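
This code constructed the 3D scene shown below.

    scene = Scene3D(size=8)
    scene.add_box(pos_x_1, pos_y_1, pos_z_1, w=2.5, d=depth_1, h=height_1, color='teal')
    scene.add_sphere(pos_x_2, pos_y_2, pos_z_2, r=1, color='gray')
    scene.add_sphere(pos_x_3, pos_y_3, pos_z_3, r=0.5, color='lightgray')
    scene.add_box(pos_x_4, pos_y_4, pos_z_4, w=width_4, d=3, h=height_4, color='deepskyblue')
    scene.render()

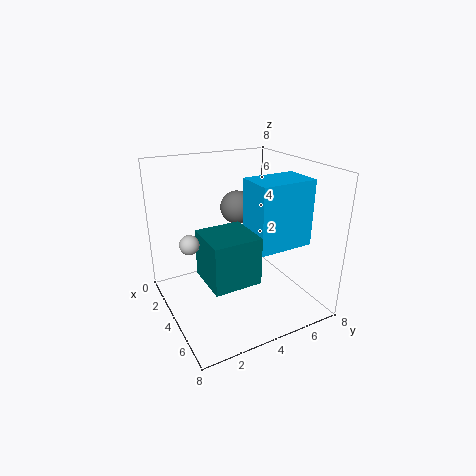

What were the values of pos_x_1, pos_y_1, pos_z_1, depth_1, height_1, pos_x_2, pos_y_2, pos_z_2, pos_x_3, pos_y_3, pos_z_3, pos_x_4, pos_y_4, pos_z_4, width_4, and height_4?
pos_x_1 = 4; pos_y_1 = 1.5; pos_z_1 = 2.5; depth_1 = 2.5; height_1 = 2.5; pos_x_2 = 2; pos_y_2 = 5; pos_z_2 = 5; pos_x_3 = 4.5; pos_y_3 = 1; pos_z_3 = 4.5; pos_x_4 = 4.5; pos_y_4 = 4; pos_z_4 = 4; width_4 = 2; height_4 = 3.5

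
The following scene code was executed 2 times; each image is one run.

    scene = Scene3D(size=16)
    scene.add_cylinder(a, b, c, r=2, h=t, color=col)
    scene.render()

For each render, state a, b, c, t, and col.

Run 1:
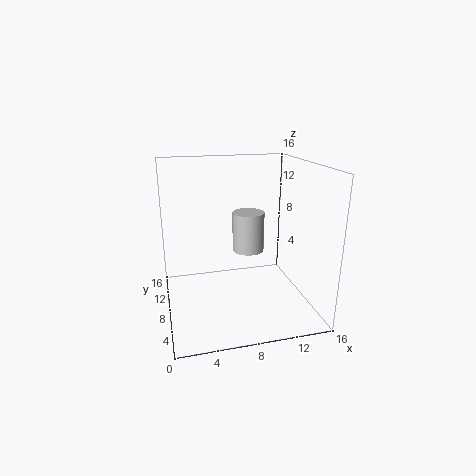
a = 10.5
b = 12.5
c = 4.5
t = 5
col = 'lightgray'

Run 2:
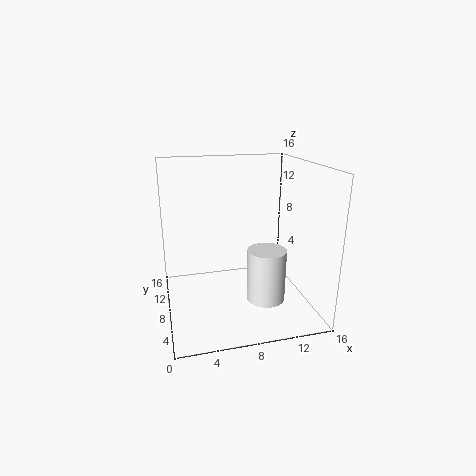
a = 10
b = 4
c = 2.5
t = 5.5
col = 'white'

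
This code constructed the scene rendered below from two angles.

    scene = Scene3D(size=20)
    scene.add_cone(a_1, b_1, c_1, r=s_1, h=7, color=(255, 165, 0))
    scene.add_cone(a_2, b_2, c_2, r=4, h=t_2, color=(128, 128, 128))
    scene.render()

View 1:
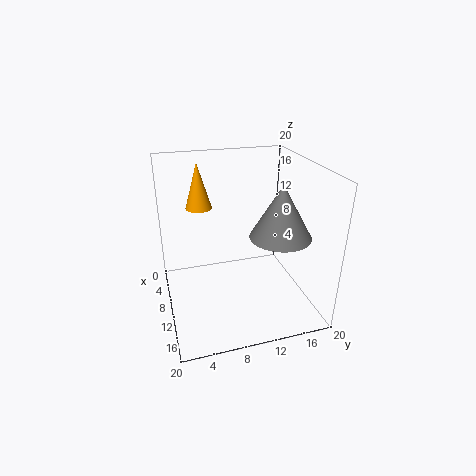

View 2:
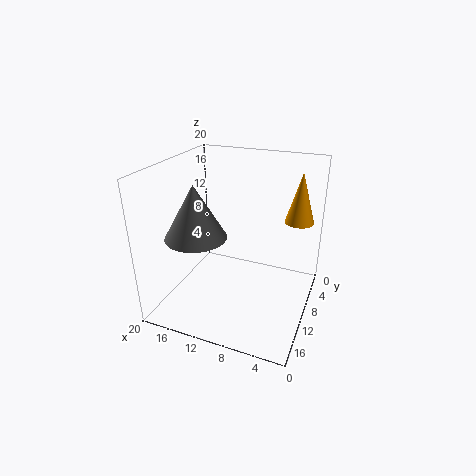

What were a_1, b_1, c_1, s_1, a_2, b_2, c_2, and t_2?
a_1 = 2.5, b_1 = 6, c_1 = 12, s_1 = 2, a_2 = 14, b_2 = 14.5, c_2 = 11.5, t_2 = 7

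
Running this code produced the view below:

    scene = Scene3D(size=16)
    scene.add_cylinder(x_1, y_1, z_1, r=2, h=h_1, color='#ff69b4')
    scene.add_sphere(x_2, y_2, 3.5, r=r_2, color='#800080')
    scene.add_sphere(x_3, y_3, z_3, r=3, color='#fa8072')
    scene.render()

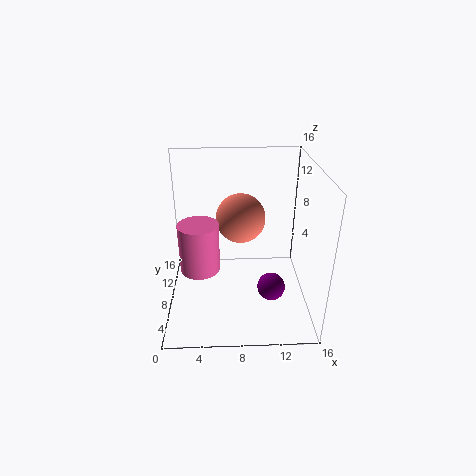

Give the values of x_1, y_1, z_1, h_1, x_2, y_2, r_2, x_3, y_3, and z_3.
x_1 = 4; y_1 = 4.5; z_1 = 6.5; h_1 = 5; x_2 = 11.5; y_2 = 5; r_2 = 1.5; x_3 = 8.5; y_3 = 12; z_3 = 8.5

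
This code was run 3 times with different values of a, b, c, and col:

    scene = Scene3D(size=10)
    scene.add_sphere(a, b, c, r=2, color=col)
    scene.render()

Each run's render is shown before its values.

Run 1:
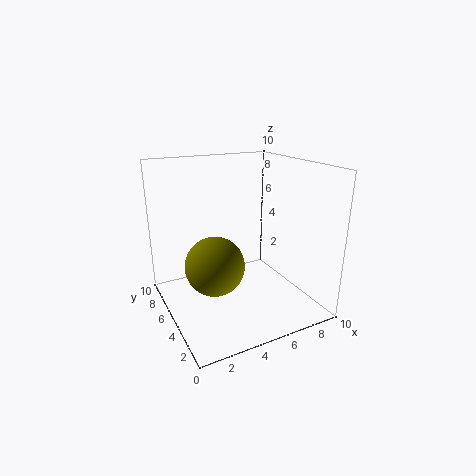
a = 3; b = 4.5; c = 3.5; col = 'olive'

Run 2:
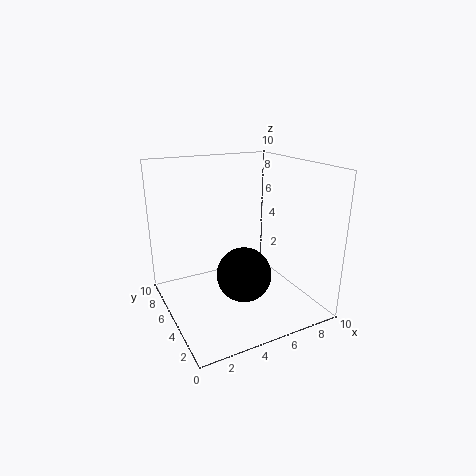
a = 5.5; b = 5; c = 2; col = 'black'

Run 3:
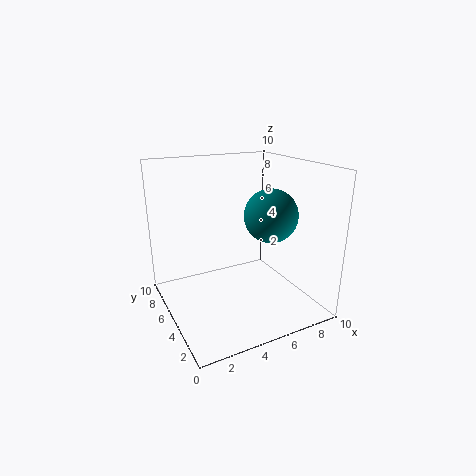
a = 8; b = 5.5; c = 6; col = 'teal'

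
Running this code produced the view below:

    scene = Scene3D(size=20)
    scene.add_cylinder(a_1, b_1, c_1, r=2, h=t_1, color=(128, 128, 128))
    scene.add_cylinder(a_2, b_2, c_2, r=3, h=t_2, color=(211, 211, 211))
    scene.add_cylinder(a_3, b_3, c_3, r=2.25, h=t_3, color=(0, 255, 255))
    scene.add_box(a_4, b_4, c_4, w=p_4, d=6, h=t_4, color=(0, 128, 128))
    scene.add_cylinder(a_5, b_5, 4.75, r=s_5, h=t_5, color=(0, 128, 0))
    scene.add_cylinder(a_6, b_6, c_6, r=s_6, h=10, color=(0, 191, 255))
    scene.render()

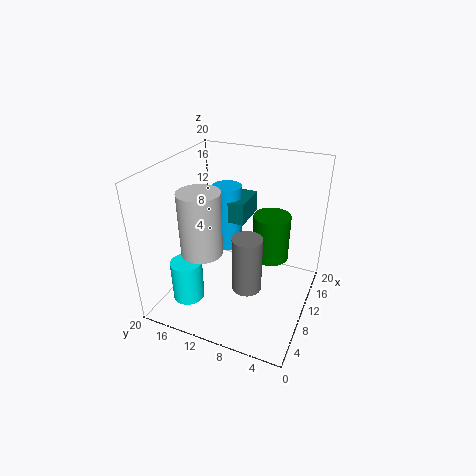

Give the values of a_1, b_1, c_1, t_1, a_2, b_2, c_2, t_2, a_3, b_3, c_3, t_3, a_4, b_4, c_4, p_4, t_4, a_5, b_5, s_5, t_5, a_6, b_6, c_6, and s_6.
a_1 = 7.25
b_1 = 7.5
c_1 = 4.25
t_1 = 7.75
a_2 = 8.5
b_2 = 15
c_2 = 7.25
t_2 = 9.25
a_3 = 6
b_3 = 16.25
c_3 = 0.75
t_3 = 6
a_4 = 13.5
b_4 = 10.75
c_4 = 10
p_4 = 5.75
t_4 = 3.25
a_5 = 15
b_5 = 6.75
s_5 = 2.75
t_5 = 7
a_6 = 15.5
b_6 = 14.25
c_6 = 5
s_6 = 2.25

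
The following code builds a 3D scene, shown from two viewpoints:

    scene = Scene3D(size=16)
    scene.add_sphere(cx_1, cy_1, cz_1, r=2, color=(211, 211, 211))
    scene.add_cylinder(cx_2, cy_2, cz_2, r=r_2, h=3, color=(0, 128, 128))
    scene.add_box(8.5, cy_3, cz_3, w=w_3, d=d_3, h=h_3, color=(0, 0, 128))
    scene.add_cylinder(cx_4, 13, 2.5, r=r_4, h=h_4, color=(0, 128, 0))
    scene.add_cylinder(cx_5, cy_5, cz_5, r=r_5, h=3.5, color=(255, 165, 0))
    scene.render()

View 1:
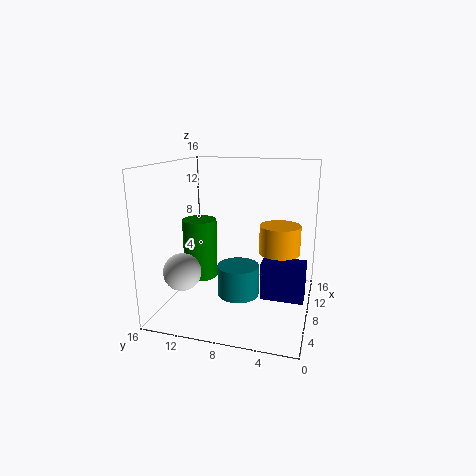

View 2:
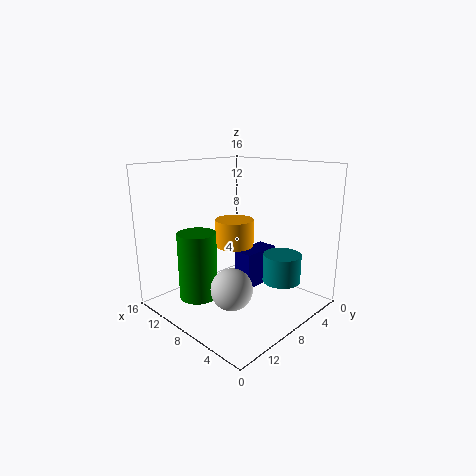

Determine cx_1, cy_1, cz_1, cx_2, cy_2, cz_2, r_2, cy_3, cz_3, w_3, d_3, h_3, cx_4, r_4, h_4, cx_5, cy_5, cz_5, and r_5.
cx_1 = 4
cy_1 = 13
cz_1 = 5
cx_2 = 3
cy_2 = 6.5
cz_2 = 4
r_2 = 2
cy_3 = 0.5
cz_3 = 0.5
w_3 = 2.5
d_3 = 5
h_3 = 4.5
cx_4 = 9
r_4 = 2
h_4 = 7
cx_5 = 12.5
cy_5 = 4
cz_5 = 5
r_5 = 2.5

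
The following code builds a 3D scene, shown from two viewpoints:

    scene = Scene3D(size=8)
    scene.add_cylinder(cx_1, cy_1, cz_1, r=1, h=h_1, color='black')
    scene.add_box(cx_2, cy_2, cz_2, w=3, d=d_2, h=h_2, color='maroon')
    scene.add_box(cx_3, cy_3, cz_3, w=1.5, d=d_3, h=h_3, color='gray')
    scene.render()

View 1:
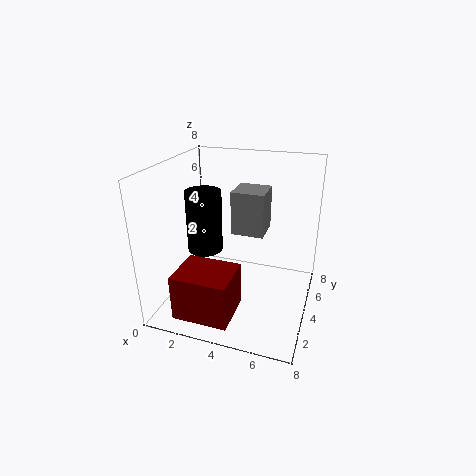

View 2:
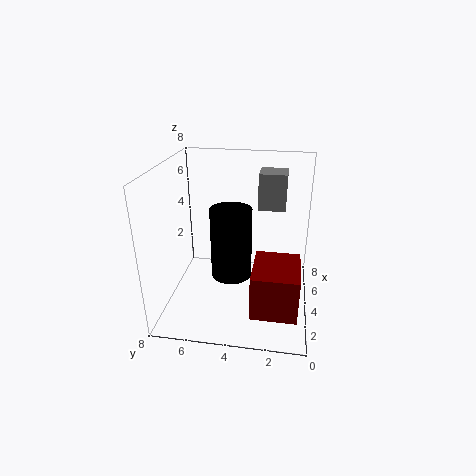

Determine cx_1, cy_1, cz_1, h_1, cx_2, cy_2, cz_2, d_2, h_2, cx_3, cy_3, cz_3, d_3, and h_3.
cx_1 = 2, cy_1 = 4, cz_1 = 3, h_1 = 3.5, cx_2 = 1.5, cy_2 = 0.5, cz_2 = 0.5, d_2 = 2.5, h_2 = 2.5, cx_3 = 4.5, cy_3 = 1.5, cz_3 = 5.5, d_3 = 1.5, h_3 = 2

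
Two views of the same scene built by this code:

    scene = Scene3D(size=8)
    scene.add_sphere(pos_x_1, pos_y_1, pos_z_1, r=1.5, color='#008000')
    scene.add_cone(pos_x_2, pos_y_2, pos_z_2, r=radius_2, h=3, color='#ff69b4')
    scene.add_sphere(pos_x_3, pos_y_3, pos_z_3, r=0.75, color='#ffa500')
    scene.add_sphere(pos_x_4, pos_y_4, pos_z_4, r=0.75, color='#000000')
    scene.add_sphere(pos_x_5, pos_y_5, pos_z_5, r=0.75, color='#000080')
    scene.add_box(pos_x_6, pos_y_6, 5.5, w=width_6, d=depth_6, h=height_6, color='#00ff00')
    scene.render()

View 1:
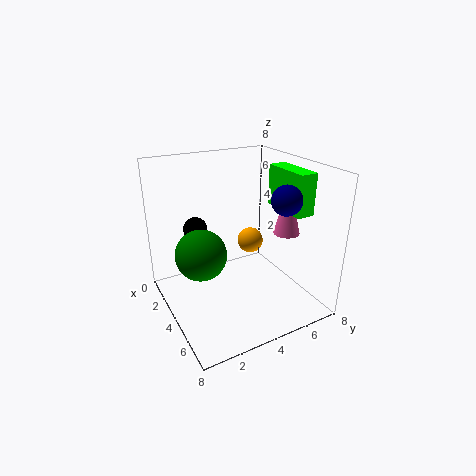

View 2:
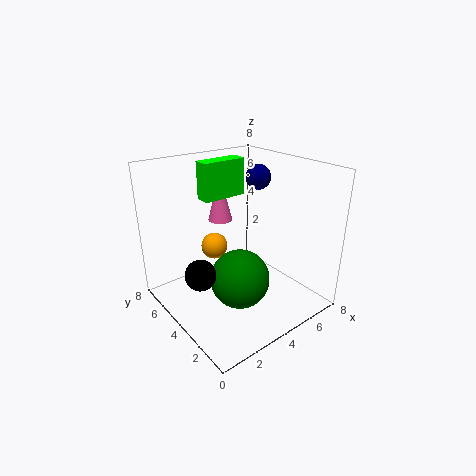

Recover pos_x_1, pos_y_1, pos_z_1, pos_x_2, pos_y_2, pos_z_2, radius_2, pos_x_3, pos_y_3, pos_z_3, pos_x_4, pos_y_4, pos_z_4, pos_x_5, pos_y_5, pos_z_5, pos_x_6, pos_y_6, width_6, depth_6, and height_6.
pos_x_1 = 2.75, pos_y_1 = 2.25, pos_z_1 = 2.75, pos_x_2 = 4.75, pos_y_2 = 6.75, pos_z_2 = 4, radius_2 = 0.75, pos_x_3 = 3.25, pos_y_3 = 5.25, pos_z_3 = 3.25, pos_x_4 = 0.75, pos_y_4 = 2.75, pos_z_4 = 3.5, pos_x_5 = 6.5, pos_y_5 = 5.25, pos_z_5 = 6.75, pos_x_6 = 3.5, pos_y_6 = 6.25, width_6 = 2.75, depth_6 = 1, height_6 = 2.25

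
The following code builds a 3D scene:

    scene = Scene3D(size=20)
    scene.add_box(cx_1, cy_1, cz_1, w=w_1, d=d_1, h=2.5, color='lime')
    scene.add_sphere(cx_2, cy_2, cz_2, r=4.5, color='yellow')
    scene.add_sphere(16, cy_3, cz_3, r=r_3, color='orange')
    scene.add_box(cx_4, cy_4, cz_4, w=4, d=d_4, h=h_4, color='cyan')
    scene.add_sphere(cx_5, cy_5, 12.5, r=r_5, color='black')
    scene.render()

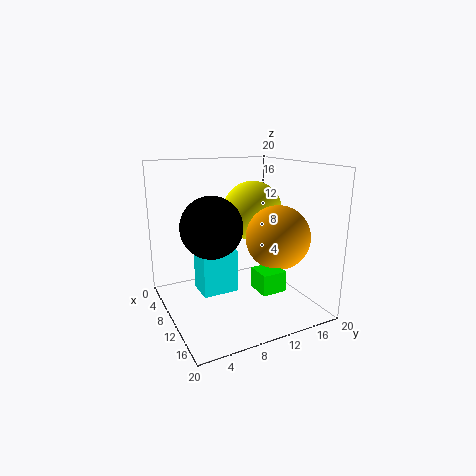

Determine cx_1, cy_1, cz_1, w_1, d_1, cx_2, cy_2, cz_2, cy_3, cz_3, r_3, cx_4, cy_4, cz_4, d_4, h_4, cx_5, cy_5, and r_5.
cx_1 = 16.5
cy_1 = 8.5
cz_1 = 6
w_1 = 3
d_1 = 3
cx_2 = 6
cy_2 = 14.5
cz_2 = 12.5
cy_3 = 12.5
cz_3 = 11.5
r_3 = 4
cx_4 = 7
cy_4 = 4.5
cz_4 = 2.5
d_4 = 5
h_4 = 6
cx_5 = 11.5
cy_5 = 5.5
r_5 = 4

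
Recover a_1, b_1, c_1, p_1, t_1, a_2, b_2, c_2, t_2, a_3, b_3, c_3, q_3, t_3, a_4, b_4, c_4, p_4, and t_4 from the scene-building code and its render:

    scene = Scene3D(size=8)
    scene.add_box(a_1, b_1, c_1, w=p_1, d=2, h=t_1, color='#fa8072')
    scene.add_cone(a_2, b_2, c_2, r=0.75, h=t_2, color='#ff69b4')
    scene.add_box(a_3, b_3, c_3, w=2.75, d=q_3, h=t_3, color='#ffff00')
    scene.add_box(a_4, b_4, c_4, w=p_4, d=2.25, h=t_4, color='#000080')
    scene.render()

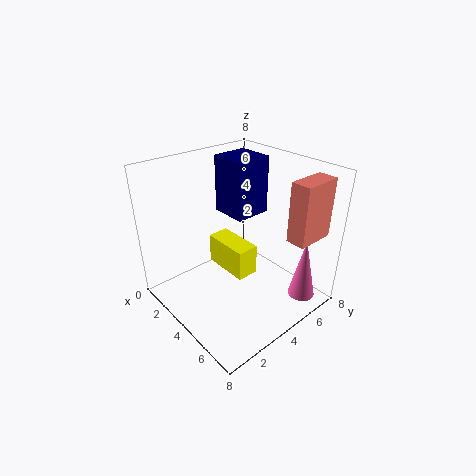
a_1 = 7; b_1 = 4.5; c_1 = 5; p_1 = 1; t_1 = 3; a_2 = 7; b_2 = 6.25; c_2 = 0.75; t_2 = 3.5; a_3 = 2; b_3 = 3.5; c_3 = 1.75; q_3 = 1.25; t_3 = 1.75; a_4 = 0.75; b_4 = 5; c_4 = 4.25; p_4 = 2.25; t_4 = 3.5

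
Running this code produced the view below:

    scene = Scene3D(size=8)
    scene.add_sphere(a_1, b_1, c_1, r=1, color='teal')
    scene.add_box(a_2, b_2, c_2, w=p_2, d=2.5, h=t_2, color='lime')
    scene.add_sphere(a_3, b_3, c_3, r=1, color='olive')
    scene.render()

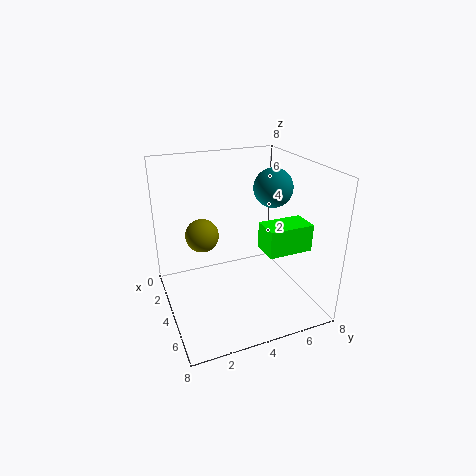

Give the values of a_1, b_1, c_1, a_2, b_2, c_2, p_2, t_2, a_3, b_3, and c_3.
a_1 = 5; b_1 = 5.5; c_1 = 7; a_2 = 4.5; b_2 = 5; c_2 = 3.5; p_2 = 1.5; t_2 = 1.5; a_3 = 2; b_3 = 2.5; c_3 = 3.5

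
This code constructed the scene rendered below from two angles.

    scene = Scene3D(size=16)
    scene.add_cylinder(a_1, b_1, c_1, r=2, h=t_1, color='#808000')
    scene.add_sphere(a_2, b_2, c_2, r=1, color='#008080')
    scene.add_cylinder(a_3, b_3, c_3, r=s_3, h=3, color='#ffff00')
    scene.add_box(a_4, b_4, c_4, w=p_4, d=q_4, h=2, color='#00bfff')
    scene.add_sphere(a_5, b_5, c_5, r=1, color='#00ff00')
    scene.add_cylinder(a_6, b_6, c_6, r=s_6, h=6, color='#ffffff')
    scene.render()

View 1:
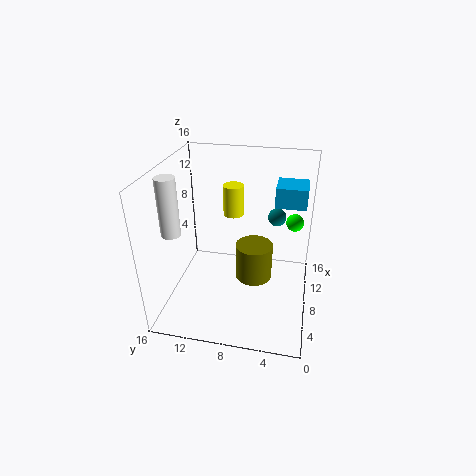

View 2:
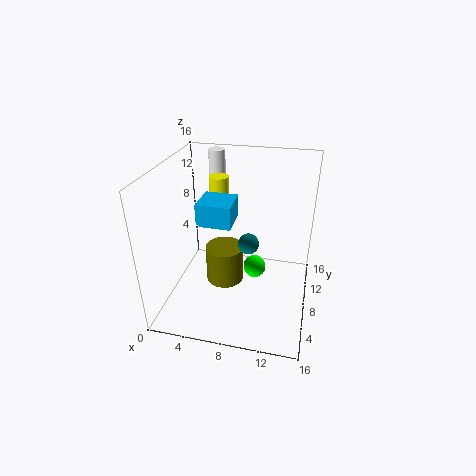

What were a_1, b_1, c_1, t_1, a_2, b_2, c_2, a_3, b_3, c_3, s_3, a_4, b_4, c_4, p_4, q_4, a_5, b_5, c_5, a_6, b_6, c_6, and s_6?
a_1 = 7, b_1 = 6, c_1 = 4, t_1 = 4, a_2 = 10, b_2 = 4, c_2 = 10, a_3 = 6, b_3 = 8, c_3 = 12, s_3 = 1, a_4 = 6, b_4 = 1, c_4 = 13, p_4 = 3, q_4 = 3, a_5 = 11, b_5 = 2, c_5 = 9, a_6 = 4, b_6 = 14, c_6 = 10, s_6 = 1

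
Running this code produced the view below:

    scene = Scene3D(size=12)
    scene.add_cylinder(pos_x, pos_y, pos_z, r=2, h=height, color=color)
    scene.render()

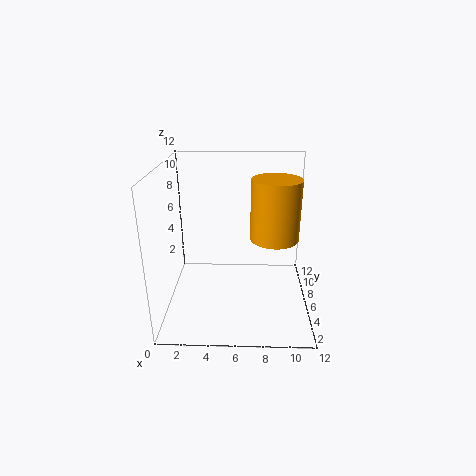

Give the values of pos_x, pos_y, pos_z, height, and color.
pos_x = 9
pos_y = 6
pos_z = 6
height = 5
color = 'orange'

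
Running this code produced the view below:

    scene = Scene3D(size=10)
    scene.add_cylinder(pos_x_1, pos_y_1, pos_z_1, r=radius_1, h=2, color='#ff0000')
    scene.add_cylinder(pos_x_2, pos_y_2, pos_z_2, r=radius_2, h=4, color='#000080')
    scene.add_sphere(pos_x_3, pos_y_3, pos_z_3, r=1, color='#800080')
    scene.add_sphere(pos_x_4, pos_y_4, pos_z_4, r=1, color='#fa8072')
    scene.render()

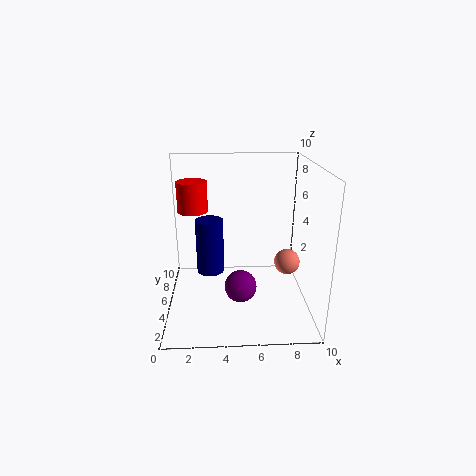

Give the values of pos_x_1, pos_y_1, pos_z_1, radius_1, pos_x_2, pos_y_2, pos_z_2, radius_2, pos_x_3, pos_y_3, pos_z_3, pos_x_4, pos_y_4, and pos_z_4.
pos_x_1 = 2, pos_y_1 = 5, pos_z_1 = 7, radius_1 = 1, pos_x_2 = 3, pos_y_2 = 6, pos_z_2 = 2, radius_2 = 1, pos_x_3 = 5, pos_y_3 = 2, pos_z_3 = 3, pos_x_4 = 9, pos_y_4 = 7, pos_z_4 = 2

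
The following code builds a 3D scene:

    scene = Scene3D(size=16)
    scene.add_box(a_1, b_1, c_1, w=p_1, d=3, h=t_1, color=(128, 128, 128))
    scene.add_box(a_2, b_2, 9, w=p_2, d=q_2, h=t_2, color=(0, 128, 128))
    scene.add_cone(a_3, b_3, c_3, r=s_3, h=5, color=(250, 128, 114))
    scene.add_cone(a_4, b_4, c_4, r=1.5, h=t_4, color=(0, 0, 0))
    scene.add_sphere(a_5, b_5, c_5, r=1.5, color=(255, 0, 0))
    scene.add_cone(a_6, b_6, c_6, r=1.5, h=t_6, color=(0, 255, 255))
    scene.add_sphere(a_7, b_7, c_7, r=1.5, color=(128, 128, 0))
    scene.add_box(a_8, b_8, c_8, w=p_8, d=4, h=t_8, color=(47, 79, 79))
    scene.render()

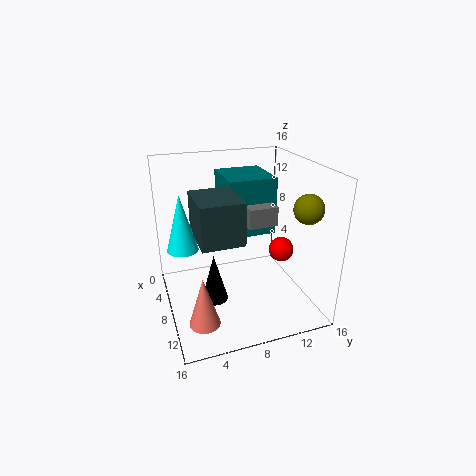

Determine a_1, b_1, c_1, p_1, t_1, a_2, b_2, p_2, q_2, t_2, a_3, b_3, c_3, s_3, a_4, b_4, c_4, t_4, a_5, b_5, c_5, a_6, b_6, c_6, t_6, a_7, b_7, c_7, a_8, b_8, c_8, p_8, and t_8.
a_1 = 7.5; b_1 = 8; c_1 = 10.5; p_1 = 4; t_1 = 2; a_2 = 4.5; b_2 = 6.5; p_2 = 5.5; q_2 = 5; t_2 = 6; a_3 = 14; b_3 = 2.5; c_3 = 2.5; s_3 = 1.5; a_4 = 8.5; b_4 = 5; c_4 = 1; t_4 = 5.5; a_5 = 7; b_5 = 14; c_5 = 5; a_6 = 10.5; b_6 = 1.5; c_6 = 9; t_6 = 5.5; a_7 = 13; b_7 = 13.5; c_7 = 12.5; a_8 = 9.5; b_8 = 2.5; c_8 = 10.5; p_8 = 5; t_8 = 4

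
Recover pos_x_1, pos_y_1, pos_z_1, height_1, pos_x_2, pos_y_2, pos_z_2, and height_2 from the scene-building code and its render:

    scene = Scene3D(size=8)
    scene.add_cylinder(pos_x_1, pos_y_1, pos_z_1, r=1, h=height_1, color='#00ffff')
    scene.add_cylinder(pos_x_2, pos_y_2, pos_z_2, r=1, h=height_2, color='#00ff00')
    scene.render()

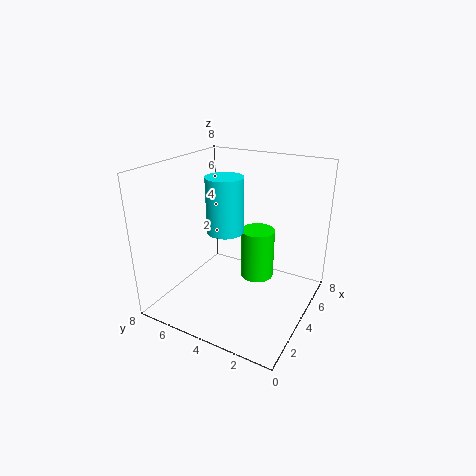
pos_x_1 = 3.5, pos_y_1 = 4.5, pos_z_1 = 4.5, height_1 = 3, pos_x_2 = 5.5, pos_y_2 = 3.5, pos_z_2 = 1, height_2 = 3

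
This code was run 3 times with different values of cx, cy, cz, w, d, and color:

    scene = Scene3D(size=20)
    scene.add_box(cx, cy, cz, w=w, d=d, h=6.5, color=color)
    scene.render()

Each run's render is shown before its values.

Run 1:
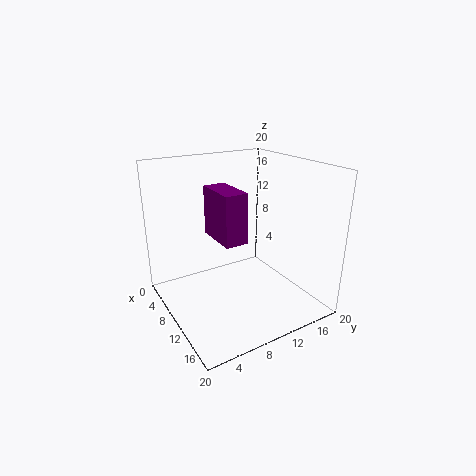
cx = 8; cy = 6; cz = 11; w = 6; d = 3; color = 'purple'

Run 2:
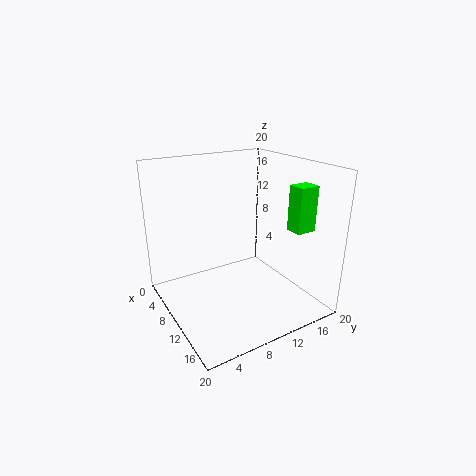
cx = 12; cy = 17; cz = 10.5; w = 2.5; d = 3; color = 'lime'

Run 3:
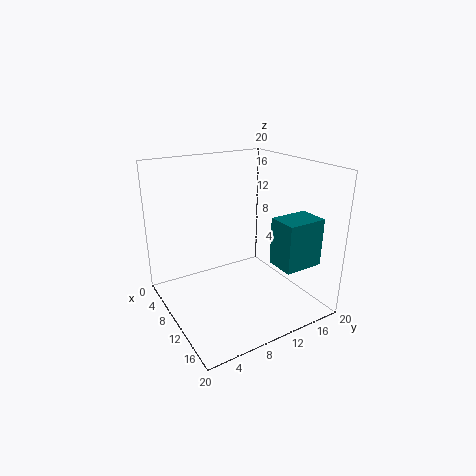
cx = 13.5; cy = 13; cz = 7; w = 4; d = 5.5; color = 'teal'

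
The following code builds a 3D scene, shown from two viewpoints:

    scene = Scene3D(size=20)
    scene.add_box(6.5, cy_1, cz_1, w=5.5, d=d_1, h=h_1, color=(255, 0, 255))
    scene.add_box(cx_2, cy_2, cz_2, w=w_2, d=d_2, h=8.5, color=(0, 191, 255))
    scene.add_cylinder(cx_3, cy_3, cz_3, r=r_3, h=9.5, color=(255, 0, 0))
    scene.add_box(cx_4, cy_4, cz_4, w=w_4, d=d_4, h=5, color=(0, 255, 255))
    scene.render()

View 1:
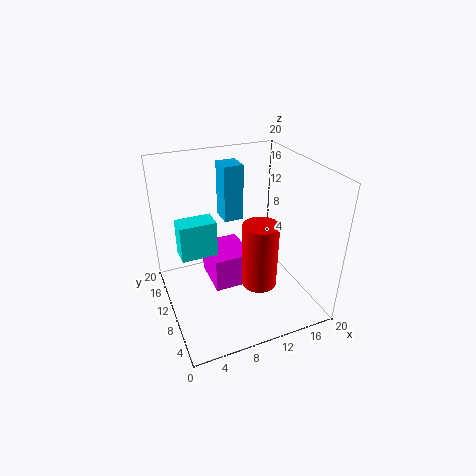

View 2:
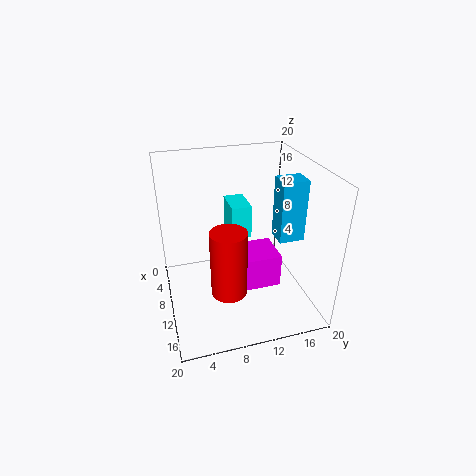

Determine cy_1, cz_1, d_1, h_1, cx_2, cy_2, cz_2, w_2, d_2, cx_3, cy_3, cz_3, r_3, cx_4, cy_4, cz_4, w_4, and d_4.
cy_1 = 9.5
cz_1 = 2
d_1 = 6.5
h_1 = 5
cx_2 = 10
cy_2 = 15
cz_2 = 10
w_2 = 3
d_2 = 3.5
cx_3 = 12.5
cy_3 = 8
cz_3 = 3
r_3 = 2.5
cx_4 = 2
cy_4 = 10
cz_4 = 8
w_4 = 5
d_4 = 3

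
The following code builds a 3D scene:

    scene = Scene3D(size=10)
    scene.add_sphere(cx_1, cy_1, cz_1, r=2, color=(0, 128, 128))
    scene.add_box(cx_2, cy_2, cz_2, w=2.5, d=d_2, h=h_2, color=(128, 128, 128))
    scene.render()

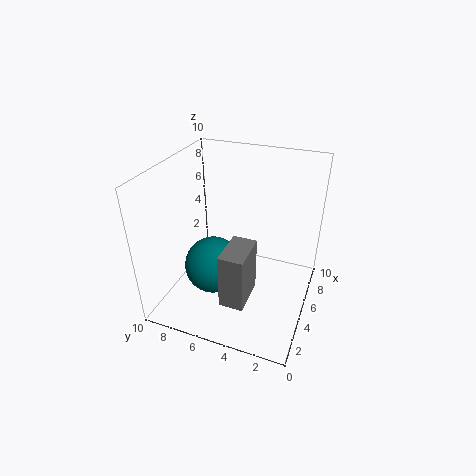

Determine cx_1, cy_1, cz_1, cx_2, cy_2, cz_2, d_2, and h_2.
cx_1 = 4
cy_1 = 6.5
cz_1 = 3
cx_2 = 0.5
cy_2 = 3
cz_2 = 3
d_2 = 1.5
h_2 = 3.5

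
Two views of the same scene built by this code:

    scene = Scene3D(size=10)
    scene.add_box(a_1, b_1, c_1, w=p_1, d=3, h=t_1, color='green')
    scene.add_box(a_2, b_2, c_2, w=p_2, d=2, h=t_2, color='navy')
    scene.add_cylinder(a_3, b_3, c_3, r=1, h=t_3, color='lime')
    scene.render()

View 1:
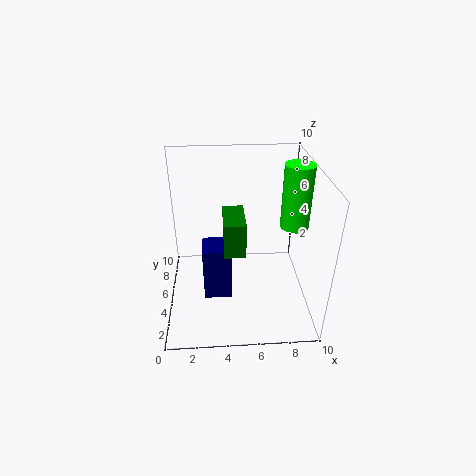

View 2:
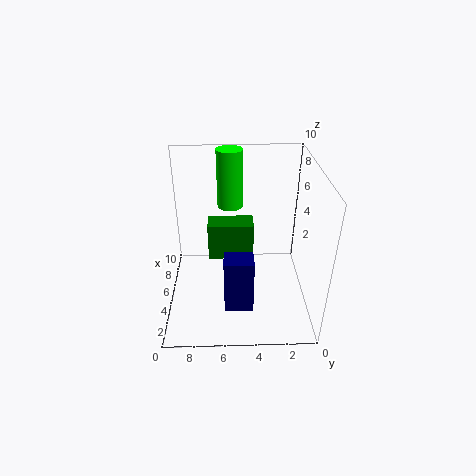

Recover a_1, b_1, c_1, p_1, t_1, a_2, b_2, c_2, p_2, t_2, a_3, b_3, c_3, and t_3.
a_1 = 4, b_1 = 4, c_1 = 4, p_1 = 1.5, t_1 = 2.5, a_2 = 2.5, b_2 = 4, c_2 = 0.5, p_2 = 2, t_2 = 4, a_3 = 9, b_3 = 5.5, c_3 = 5.5, t_3 = 4.5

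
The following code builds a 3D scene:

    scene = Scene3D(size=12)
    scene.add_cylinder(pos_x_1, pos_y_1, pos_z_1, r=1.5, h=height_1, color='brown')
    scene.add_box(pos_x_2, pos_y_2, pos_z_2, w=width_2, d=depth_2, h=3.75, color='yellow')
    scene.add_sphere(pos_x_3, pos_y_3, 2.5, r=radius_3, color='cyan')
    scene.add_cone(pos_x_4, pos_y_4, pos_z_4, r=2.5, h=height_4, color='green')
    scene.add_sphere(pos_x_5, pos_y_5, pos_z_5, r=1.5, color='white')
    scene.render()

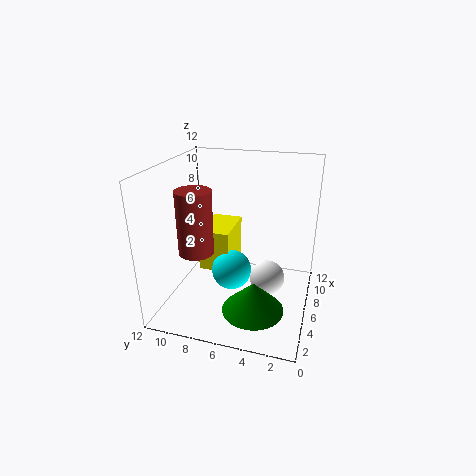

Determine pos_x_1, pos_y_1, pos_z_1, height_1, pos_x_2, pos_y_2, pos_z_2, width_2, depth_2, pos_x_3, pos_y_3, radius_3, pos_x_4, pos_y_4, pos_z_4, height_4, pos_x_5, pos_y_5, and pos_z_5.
pos_x_1 = 5.25
pos_y_1 = 9.5
pos_z_1 = 4.5
height_1 = 5.5
pos_x_2 = 6.25
pos_y_2 = 7
pos_z_2 = 2.25
width_2 = 4.25
depth_2 = 2.75
pos_x_3 = 6.5
pos_y_3 = 6.75
radius_3 = 1.75
pos_x_4 = 3.5
pos_y_4 = 4
pos_z_4 = 1
height_4 = 2.5
pos_x_5 = 6.5
pos_y_5 = 3.5
pos_z_5 = 2.25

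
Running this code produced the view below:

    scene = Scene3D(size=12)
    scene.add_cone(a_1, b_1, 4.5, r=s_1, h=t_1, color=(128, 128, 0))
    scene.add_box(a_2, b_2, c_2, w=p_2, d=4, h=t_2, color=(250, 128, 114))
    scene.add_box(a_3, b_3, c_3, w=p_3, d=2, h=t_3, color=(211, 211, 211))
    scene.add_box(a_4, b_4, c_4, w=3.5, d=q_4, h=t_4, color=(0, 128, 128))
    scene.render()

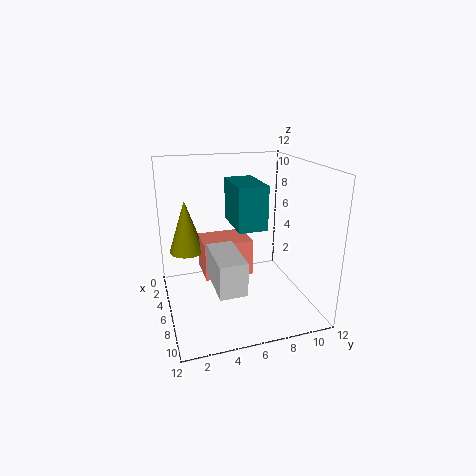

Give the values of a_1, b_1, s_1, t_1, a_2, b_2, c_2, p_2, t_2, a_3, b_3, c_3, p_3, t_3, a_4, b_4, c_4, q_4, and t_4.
a_1 = 4; b_1 = 2; s_1 = 1.5; t_1 = 4.5; a_2 = 4; b_2 = 3; c_2 = 3; p_2 = 3; t_2 = 3; a_3 = 7.5; b_3 = 3; c_3 = 4; p_3 = 4; t_3 = 2.5; a_4 = 7.5; b_4 = 4.5; c_4 = 8.5; q_4 = 2; t_4 = 3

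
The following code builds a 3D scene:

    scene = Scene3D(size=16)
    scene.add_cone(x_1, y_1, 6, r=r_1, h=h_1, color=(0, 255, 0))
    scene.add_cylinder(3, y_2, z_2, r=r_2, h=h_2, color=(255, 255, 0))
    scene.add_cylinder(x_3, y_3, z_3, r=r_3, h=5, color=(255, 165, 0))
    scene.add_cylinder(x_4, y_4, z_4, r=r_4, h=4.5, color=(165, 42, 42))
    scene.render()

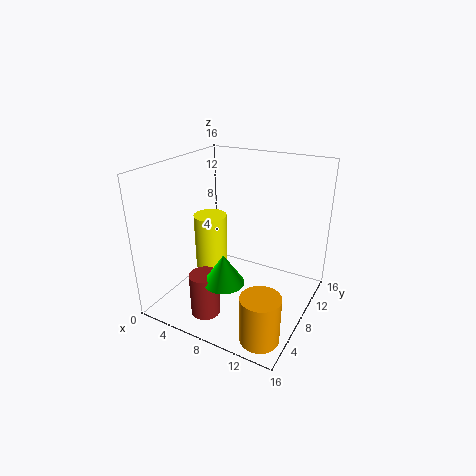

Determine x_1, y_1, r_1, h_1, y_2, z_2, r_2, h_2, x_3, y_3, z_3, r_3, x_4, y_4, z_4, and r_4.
x_1 = 9.5, y_1 = 2.5, r_1 = 2, h_1 = 3, y_2 = 10, z_2 = 2, r_2 = 2, h_2 = 7, x_3 = 13.5, y_3 = 2.5, z_3 = 0.5, r_3 = 2, x_4 = 7.5, y_4 = 2, z_4 = 2, r_4 = 1.5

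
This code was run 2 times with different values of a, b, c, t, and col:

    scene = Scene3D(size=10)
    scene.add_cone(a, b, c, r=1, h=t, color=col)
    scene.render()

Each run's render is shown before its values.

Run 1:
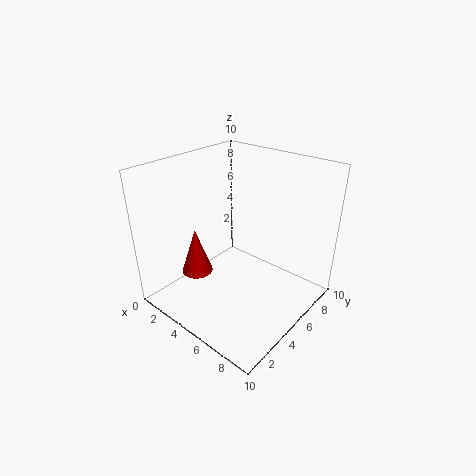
a = 4; b = 2; c = 3.5; t = 3; col = 'red'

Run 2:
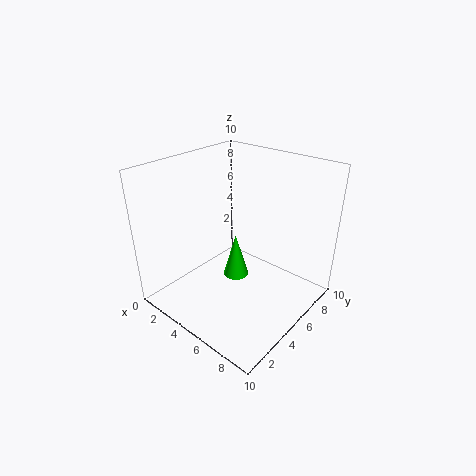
a = 3.5; b = 6.5; c = 0.5; t = 3.5; col = 'lime'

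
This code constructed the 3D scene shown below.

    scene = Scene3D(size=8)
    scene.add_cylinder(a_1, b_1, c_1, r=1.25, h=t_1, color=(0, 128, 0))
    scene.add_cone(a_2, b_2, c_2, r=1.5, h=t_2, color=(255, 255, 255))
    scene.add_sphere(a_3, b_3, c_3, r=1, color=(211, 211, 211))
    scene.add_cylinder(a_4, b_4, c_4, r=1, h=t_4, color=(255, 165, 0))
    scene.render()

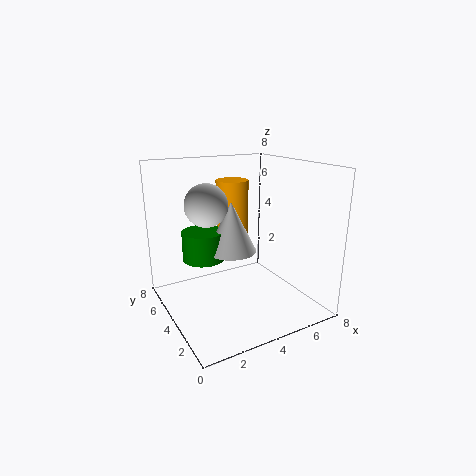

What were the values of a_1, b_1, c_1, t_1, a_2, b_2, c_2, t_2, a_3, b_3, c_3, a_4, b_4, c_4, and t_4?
a_1 = 2.75
b_1 = 6
c_1 = 2.25
t_1 = 1.75
a_2 = 4.25
b_2 = 5.25
c_2 = 2.75
t_2 = 3
a_3 = 1.5
b_3 = 2.5
c_3 = 6.5
a_4 = 5
b_4 = 6.5
c_4 = 3
t_4 = 3.75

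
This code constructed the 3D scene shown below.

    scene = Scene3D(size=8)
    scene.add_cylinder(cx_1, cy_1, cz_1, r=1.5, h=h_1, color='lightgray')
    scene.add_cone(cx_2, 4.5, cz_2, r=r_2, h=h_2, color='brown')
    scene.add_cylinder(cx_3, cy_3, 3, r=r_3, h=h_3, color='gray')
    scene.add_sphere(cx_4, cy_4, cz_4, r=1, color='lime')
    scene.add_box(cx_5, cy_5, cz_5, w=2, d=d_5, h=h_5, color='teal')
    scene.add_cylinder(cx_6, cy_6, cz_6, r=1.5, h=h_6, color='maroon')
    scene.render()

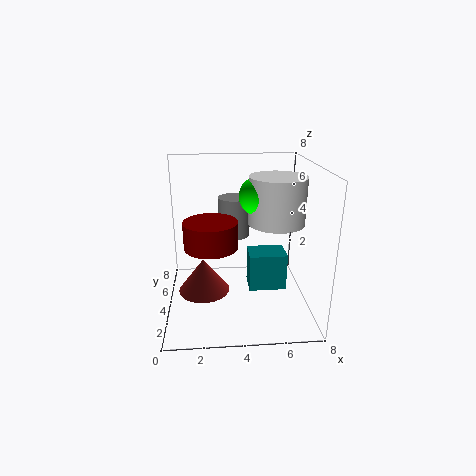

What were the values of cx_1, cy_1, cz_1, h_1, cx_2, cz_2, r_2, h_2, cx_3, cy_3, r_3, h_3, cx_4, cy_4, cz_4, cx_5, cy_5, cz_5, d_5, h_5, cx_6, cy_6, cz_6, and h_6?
cx_1 = 6
cy_1 = 3.5
cz_1 = 5
h_1 = 2.5
cx_2 = 2
cz_2 = 0.5
r_2 = 1.5
h_2 = 2
cx_3 = 4
cy_3 = 7
r_3 = 1
h_3 = 2.5
cx_4 = 5
cy_4 = 3.5
cz_4 = 6.5
cx_5 = 4.5
cy_5 = 2.5
cz_5 = 1.5
d_5 = 1.5
h_5 = 2
cx_6 = 2.5
cy_6 = 4
cz_6 = 3.5
h_6 = 1.5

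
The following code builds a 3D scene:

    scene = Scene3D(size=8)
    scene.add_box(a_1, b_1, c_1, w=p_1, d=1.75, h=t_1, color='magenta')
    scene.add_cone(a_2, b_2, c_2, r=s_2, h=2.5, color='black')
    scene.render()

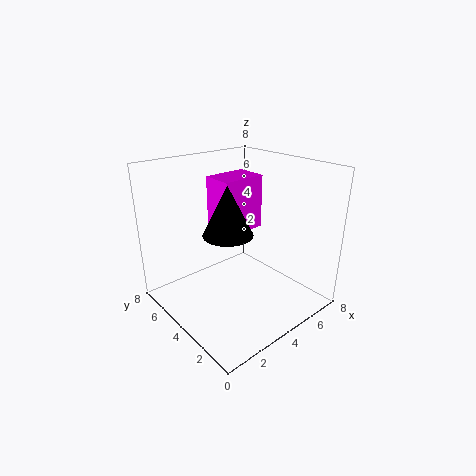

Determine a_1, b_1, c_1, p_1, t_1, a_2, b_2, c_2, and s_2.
a_1 = 3.25
b_1 = 4
c_1 = 4.25
p_1 = 2.5
t_1 = 3
a_2 = 2.5
b_2 = 3
c_2 = 5
s_2 = 1.25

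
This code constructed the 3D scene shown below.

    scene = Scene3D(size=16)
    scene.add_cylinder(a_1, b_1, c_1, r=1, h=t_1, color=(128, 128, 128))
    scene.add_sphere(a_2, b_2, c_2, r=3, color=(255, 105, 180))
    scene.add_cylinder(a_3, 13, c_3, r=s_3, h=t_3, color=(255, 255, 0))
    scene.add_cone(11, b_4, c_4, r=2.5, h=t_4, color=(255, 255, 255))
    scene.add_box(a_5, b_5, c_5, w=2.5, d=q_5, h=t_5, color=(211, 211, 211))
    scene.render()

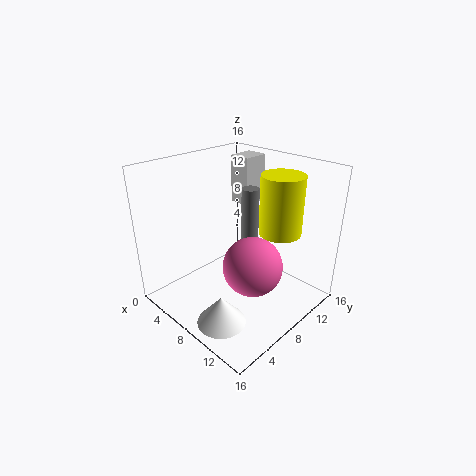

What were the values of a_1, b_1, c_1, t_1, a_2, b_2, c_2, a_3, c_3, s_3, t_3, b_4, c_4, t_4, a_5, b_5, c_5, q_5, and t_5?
a_1 = 7.5
b_1 = 10.5
c_1 = 5.5
t_1 = 7.5
a_2 = 12
b_2 = 6
c_2 = 7
a_3 = 10
c_3 = 7.5
s_3 = 2.5
t_3 = 7
b_4 = 2.5
c_4 = 1.5
t_4 = 3
a_5 = 4
b_5 = 11
c_5 = 10.5
q_5 = 3
t_5 = 5.5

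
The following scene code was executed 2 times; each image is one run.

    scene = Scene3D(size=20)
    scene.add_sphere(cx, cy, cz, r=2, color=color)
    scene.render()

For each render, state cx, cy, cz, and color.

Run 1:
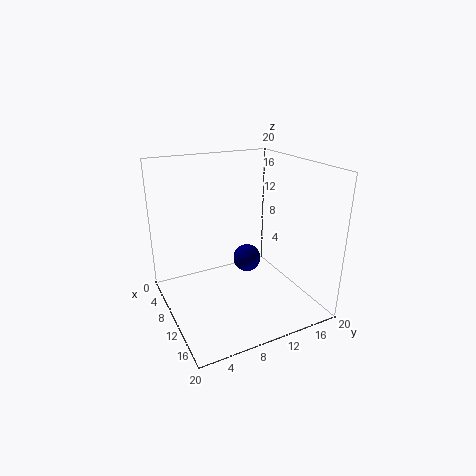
cx = 9, cy = 12, cz = 6, color = 'navy'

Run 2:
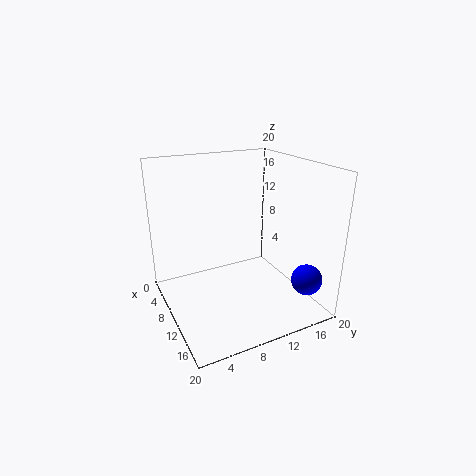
cx = 18, cy = 16, cz = 6, color = 'blue'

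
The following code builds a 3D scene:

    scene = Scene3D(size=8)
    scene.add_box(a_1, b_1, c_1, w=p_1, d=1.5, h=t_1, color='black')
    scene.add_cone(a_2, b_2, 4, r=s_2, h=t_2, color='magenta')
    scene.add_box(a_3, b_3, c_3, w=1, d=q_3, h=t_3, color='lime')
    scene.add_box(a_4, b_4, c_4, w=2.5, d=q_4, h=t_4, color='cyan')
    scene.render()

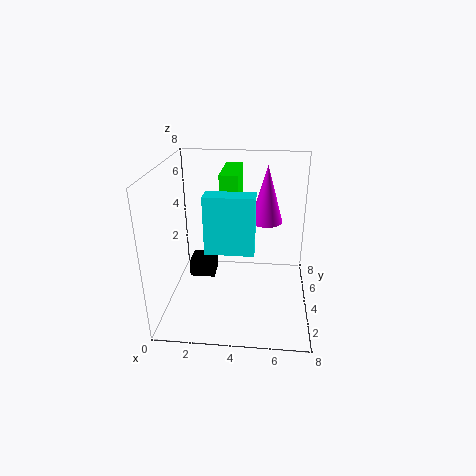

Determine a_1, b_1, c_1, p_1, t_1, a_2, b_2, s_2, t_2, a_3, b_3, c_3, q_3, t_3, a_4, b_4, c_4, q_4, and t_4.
a_1 = 1
b_1 = 4.5
c_1 = 1
p_1 = 1.5
t_1 = 1
a_2 = 5.5
b_2 = 6.5
s_2 = 1
t_2 = 3.5
a_3 = 3
b_3 = 4
c_3 = 5.5
q_3 = 3
t_3 = 2
a_4 = 2.5
b_4 = 2
c_4 = 4
q_4 = 1
t_4 = 3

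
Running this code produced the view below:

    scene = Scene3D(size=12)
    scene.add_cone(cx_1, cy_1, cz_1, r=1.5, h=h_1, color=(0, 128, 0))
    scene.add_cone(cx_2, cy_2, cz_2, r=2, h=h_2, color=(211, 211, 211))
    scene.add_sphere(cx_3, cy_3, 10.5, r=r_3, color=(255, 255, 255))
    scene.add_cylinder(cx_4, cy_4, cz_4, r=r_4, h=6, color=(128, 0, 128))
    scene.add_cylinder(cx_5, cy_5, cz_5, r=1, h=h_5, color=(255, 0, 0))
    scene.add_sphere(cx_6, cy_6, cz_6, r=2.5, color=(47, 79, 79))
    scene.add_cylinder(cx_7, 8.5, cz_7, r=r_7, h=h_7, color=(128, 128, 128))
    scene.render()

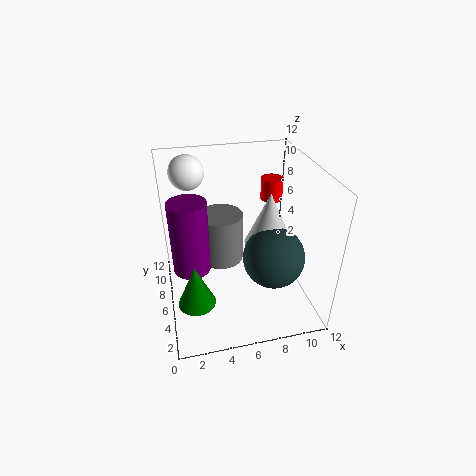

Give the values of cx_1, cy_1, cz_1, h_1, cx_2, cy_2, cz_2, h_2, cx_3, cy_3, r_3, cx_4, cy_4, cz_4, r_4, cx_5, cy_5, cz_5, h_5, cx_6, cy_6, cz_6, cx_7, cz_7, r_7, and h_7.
cx_1 = 2; cy_1 = 3.5; cz_1 = 2; h_1 = 3.5; cx_2 = 8.5; cy_2 = 5.5; cz_2 = 5.5; h_2 = 4.5; cx_3 = 2.5; cy_3 = 10; r_3 = 1.5; cx_4 = 2; cy_4 = 5.5; cz_4 = 4; r_4 = 1.5; cx_5 = 10; cy_5 = 9.5; cz_5 = 7.5; h_5 = 2; cx_6 = 8.5; cy_6 = 4; cz_6 = 5; cx_7 = 5; cz_7 = 2.5; r_7 = 2; h_7 = 4.5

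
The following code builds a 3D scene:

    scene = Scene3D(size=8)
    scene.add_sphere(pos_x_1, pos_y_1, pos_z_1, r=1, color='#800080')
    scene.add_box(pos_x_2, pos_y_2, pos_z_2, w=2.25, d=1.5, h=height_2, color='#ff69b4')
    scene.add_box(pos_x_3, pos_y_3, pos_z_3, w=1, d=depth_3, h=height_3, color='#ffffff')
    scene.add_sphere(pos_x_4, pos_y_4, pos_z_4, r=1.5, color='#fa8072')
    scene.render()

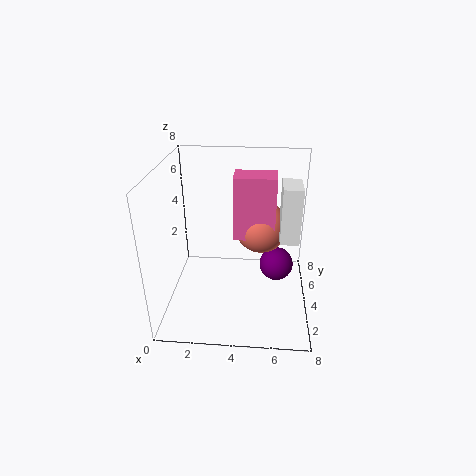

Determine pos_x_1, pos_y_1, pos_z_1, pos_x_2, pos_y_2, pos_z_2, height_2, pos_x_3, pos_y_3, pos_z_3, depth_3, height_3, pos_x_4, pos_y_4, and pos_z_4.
pos_x_1 = 6.25; pos_y_1 = 5; pos_z_1 = 1.75; pos_x_2 = 3.75; pos_y_2 = 3.75; pos_z_2 = 4; height_2 = 3.5; pos_x_3 = 6.25; pos_y_3 = 3; pos_z_3 = 4.25; depth_3 = 1.75; height_3 = 3; pos_x_4 = 5.25; pos_y_4 = 5; pos_z_4 = 4.25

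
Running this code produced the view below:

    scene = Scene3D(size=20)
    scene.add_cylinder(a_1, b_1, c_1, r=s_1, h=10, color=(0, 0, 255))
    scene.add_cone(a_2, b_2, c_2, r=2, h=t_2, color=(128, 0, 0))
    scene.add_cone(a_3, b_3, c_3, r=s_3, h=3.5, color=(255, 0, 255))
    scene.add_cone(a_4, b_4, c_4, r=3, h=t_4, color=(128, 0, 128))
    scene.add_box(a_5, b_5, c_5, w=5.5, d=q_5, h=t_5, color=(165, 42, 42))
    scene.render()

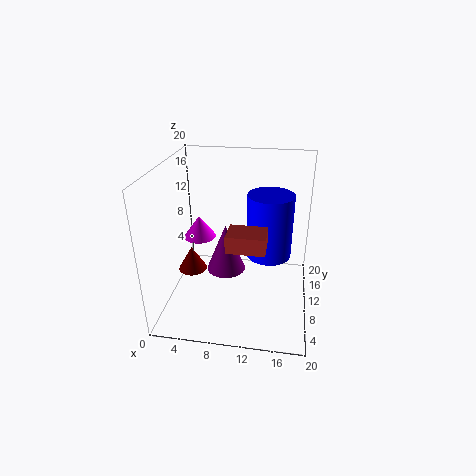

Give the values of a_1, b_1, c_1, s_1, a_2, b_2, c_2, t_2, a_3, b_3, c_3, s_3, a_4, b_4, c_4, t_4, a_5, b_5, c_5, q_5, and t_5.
a_1 = 14, b_1 = 15.5, c_1 = 4.5, s_1 = 3.5, a_2 = 3.5, b_2 = 9, c_2 = 5, t_2 = 3.5, a_3 = 3, b_3 = 15, c_3 = 7, s_3 = 2.5, a_4 = 7.5, b_4 = 13.5, c_4 = 2.5, t_4 = 7.5, a_5 = 8.5, b_5 = 8, c_5 = 8.5, q_5 = 4, t_5 = 2.5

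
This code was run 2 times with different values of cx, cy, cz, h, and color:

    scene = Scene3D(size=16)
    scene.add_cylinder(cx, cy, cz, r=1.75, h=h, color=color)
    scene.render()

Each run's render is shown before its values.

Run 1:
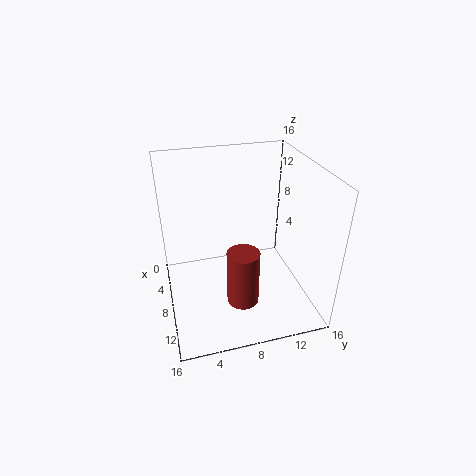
cx = 11
cy = 7.75
cz = 1.75
h = 6.25
color = 'brown'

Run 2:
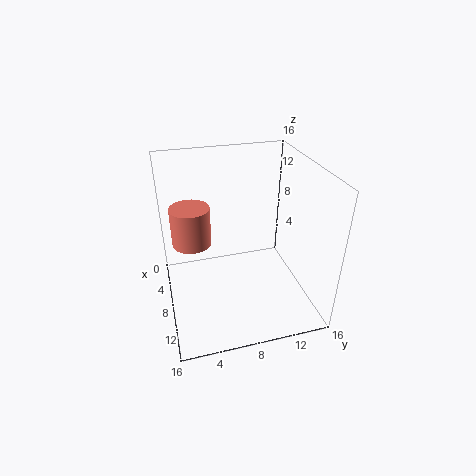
cx = 12.25
cy = 2.5
cz = 11
h = 3.5
color = 'salmon'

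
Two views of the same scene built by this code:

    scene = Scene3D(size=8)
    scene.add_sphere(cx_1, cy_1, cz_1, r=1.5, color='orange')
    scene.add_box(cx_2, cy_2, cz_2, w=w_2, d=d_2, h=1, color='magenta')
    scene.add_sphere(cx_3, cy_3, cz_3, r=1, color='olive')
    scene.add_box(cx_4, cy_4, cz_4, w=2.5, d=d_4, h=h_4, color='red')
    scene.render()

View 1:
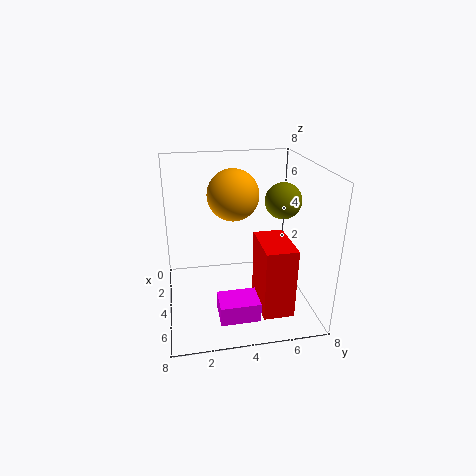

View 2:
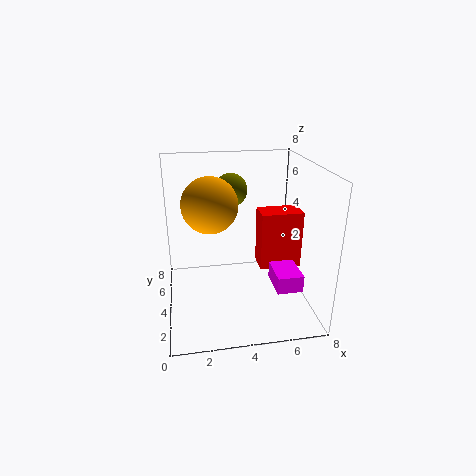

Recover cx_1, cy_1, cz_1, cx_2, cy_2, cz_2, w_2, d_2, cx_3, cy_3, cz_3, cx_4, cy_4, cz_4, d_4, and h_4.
cx_1 = 2.5
cy_1 = 4
cz_1 = 6
cx_2 = 6
cy_2 = 2.5
cz_2 = 1
w_2 = 1.5
d_2 = 2
cx_3 = 4
cy_3 = 6.5
cz_3 = 6
cx_4 = 5.5
cy_4 = 4.5
cz_4 = 1.5
d_4 = 1.5
h_4 = 3.5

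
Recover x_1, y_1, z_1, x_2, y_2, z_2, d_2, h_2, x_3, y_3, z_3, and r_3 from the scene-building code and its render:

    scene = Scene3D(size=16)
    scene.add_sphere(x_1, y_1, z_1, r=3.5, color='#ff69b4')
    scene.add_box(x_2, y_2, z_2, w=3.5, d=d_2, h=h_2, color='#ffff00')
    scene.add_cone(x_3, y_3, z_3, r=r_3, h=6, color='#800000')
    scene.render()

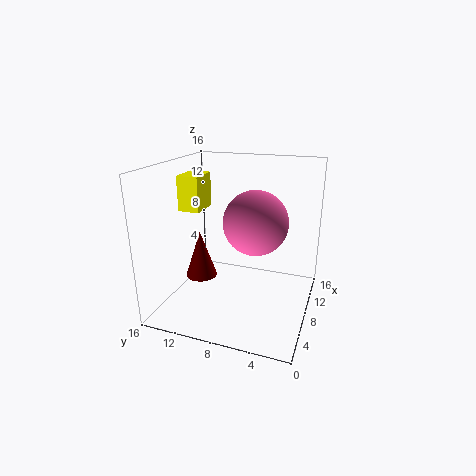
x_1 = 8; y_1 = 6; z_1 = 10; x_2 = 7.5; y_2 = 12.5; z_2 = 10.5; d_2 = 2.5; h_2 = 4; x_3 = 10.5; y_3 = 14; z_3 = 1; r_3 = 2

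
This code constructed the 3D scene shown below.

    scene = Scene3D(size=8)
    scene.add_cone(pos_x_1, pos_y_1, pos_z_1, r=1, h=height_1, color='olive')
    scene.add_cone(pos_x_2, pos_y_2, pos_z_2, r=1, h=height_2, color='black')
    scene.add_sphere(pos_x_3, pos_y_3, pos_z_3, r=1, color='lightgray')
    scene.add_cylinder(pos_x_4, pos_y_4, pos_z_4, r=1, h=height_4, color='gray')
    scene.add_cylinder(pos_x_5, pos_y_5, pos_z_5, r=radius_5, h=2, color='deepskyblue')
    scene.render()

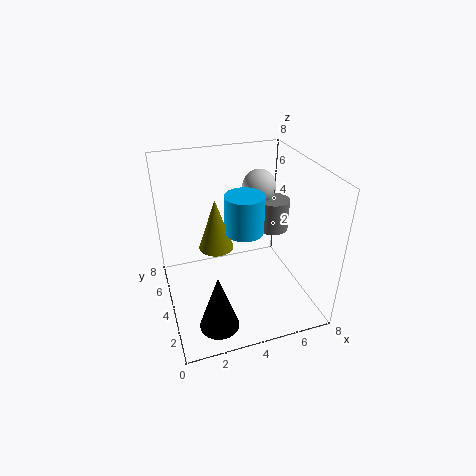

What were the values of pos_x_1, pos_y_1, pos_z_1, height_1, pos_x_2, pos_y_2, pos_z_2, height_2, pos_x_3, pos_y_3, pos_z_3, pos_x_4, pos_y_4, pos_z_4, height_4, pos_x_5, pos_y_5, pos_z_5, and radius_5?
pos_x_1 = 3
pos_y_1 = 5
pos_z_1 = 3
height_1 = 3
pos_x_2 = 2
pos_y_2 = 1
pos_z_2 = 1
height_2 = 3
pos_x_3 = 6
pos_y_3 = 6
pos_z_3 = 6
pos_x_4 = 7
pos_y_4 = 6
pos_z_4 = 3
height_4 = 2
pos_x_5 = 4
pos_y_5 = 3
pos_z_5 = 5
radius_5 = 1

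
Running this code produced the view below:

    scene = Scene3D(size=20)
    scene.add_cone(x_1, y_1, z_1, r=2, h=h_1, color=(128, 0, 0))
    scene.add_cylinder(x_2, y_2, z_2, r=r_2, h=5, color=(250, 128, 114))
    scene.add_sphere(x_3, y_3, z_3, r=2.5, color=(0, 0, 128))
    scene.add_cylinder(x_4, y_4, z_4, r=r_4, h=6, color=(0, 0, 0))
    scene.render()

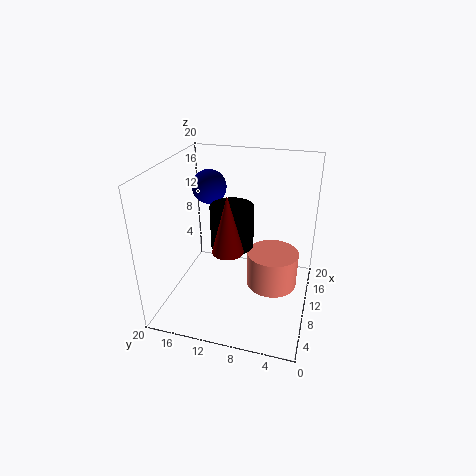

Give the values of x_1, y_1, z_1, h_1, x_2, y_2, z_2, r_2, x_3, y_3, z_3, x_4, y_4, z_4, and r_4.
x_1 = 5.5
y_1 = 10
z_1 = 10.5
h_1 = 7.5
x_2 = 10
y_2 = 5
z_2 = 3.5
r_2 = 3.5
x_3 = 14
y_3 = 15.5
z_3 = 15.5
x_4 = 10.5
y_4 = 11
z_4 = 8.5
r_4 = 3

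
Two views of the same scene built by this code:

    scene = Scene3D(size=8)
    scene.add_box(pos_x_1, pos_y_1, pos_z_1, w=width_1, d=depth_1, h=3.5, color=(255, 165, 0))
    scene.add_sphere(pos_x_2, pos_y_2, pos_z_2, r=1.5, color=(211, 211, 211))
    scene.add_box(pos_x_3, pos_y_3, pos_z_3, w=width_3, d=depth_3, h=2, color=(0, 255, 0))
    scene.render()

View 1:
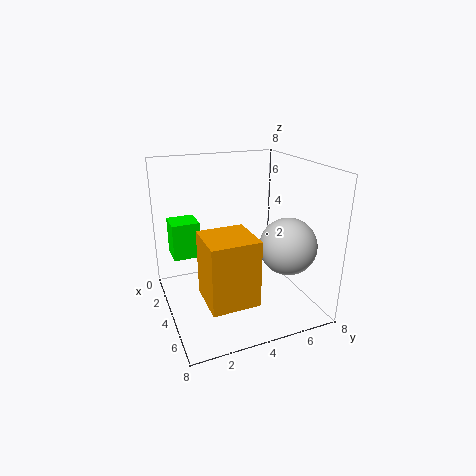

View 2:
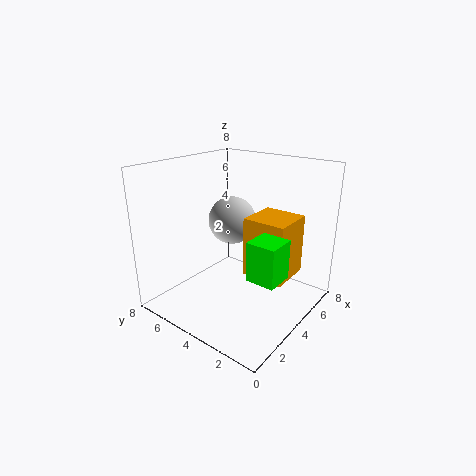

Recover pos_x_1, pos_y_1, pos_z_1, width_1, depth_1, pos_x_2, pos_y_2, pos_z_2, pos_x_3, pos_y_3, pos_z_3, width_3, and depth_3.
pos_x_1 = 4.5; pos_y_1 = 1.5; pos_z_1 = 1.5; width_1 = 2.5; depth_1 = 2.5; pos_x_2 = 6; pos_y_2 = 6; pos_z_2 = 4; pos_x_3 = 2; pos_y_3 = 0.5; pos_z_3 = 3; width_3 = 1.5; depth_3 = 1.5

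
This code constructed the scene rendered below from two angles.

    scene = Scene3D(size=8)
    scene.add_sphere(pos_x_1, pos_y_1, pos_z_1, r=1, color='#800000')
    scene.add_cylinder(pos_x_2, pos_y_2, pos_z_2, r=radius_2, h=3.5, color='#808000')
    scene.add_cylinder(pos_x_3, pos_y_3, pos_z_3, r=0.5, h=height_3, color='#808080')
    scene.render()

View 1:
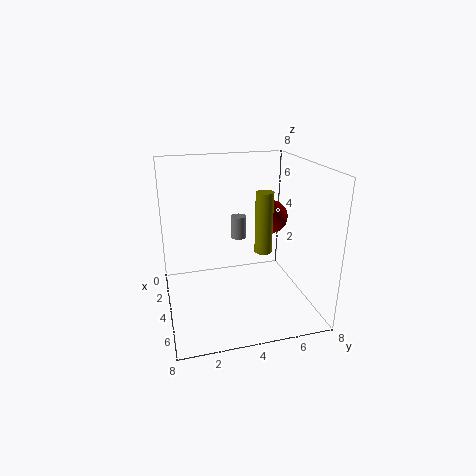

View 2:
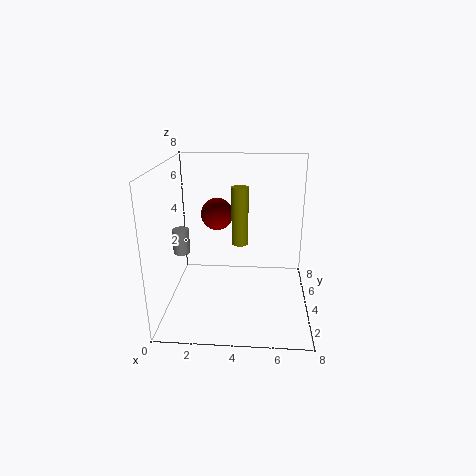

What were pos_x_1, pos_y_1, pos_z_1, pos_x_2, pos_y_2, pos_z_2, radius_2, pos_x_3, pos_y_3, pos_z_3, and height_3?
pos_x_1 = 2.5
pos_y_1 = 6.5
pos_z_1 = 4.5
pos_x_2 = 4
pos_y_2 = 5.5
pos_z_2 = 3
radius_2 = 0.5
pos_x_3 = 0.5
pos_y_3 = 5
pos_z_3 = 2.5
height_3 = 1.5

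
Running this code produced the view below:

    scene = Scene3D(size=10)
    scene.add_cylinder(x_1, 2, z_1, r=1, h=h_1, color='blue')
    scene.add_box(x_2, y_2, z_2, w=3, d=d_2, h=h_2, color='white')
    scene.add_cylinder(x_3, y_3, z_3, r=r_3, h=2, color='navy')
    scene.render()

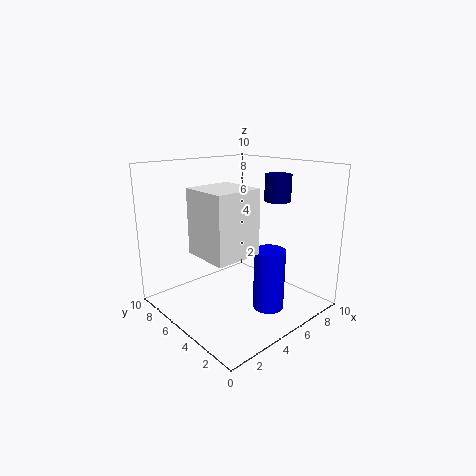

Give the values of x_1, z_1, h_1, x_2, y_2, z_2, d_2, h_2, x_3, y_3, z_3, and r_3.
x_1 = 5; z_1 = 1; h_1 = 4; x_2 = 1; y_2 = 2; z_2 = 5; d_2 = 3; h_2 = 4; x_3 = 9; y_3 = 5; z_3 = 7; r_3 = 1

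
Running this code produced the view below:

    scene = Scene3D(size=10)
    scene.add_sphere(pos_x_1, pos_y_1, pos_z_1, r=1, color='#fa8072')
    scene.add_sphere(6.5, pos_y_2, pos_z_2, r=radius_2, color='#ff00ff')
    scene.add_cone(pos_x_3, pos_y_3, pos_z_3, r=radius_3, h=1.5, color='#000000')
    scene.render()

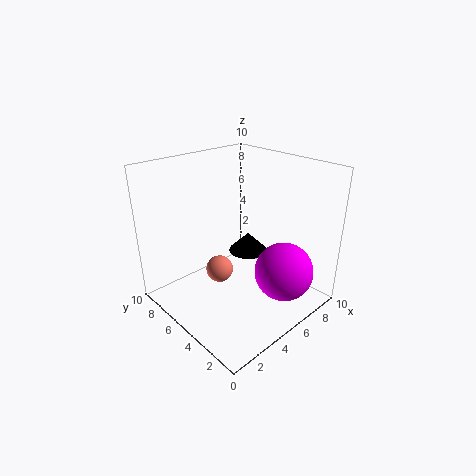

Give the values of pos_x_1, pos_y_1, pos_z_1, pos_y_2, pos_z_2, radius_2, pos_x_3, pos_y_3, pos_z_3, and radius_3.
pos_x_1 = 4.5; pos_y_1 = 6.5; pos_z_1 = 2; pos_y_2 = 2; pos_z_2 = 3; radius_2 = 2; pos_x_3 = 7.5; pos_y_3 = 6.5; pos_z_3 = 2.5; radius_3 = 1.5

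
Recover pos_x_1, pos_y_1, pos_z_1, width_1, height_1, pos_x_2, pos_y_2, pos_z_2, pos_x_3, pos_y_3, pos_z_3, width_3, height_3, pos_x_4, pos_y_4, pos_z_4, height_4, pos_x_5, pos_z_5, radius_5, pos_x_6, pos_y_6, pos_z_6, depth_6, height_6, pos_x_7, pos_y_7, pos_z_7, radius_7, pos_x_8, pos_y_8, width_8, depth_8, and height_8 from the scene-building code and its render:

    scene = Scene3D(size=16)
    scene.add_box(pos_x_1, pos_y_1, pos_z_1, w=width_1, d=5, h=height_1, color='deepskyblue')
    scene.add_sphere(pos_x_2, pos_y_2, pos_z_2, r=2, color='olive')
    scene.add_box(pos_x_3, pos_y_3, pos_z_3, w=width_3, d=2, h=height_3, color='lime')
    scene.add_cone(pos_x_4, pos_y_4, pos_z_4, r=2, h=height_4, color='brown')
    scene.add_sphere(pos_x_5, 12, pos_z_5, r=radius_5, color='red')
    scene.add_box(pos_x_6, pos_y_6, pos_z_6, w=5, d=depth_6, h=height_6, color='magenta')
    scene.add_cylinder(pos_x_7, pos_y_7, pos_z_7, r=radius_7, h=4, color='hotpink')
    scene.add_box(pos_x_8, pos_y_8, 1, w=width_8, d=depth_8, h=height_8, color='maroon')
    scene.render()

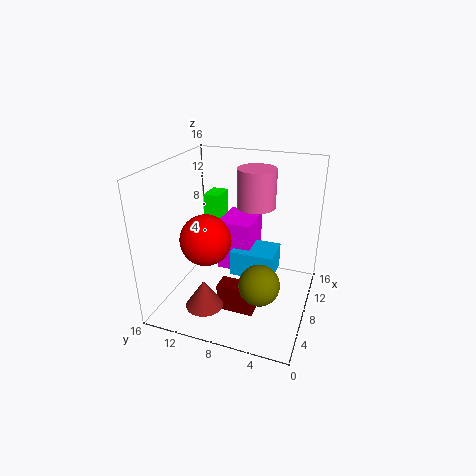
pos_x_1 = 8; pos_y_1 = 4; pos_z_1 = 3; width_1 = 4; height_1 = 3; pos_x_2 = 3; pos_y_2 = 4; pos_z_2 = 6; pos_x_3 = 12; pos_y_3 = 12; pos_z_3 = 6; width_3 = 3; height_3 = 5; pos_x_4 = 3; pos_y_4 = 10; pos_z_4 = 2; height_4 = 3; pos_x_5 = 8; pos_z_5 = 7; radius_5 = 3; pos_x_6 = 9; pos_y_6 = 7; pos_z_6 = 3; depth_6 = 4; height_6 = 6; pos_x_7 = 8; pos_y_7 = 6; pos_z_7 = 12; radius_7 = 2; pos_x_8 = 4; pos_y_8 = 5; width_8 = 2; depth_8 = 4; height_8 = 3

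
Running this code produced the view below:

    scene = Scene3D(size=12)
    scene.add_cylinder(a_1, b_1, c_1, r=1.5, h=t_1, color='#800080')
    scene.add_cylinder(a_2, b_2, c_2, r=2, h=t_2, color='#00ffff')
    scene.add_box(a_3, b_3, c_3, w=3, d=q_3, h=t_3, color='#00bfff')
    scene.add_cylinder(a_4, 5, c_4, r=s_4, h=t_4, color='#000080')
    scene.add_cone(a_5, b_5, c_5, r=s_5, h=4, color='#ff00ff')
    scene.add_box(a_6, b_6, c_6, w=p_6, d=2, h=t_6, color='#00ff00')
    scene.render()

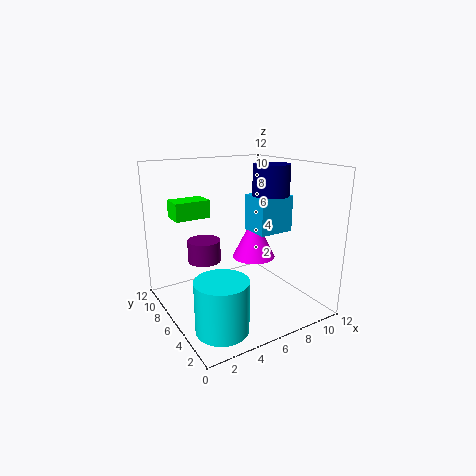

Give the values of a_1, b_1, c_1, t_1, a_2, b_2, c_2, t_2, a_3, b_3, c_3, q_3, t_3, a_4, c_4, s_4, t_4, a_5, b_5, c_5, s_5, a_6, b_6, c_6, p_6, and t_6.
a_1 = 4.5; b_1 = 9.5; c_1 = 3; t_1 = 2; a_2 = 2.5; b_2 = 2.5; c_2 = 0.5; t_2 = 4; a_3 = 7; b_3 = 4; c_3 = 6.5; q_3 = 2.5; t_3 = 3; a_4 = 8.5; c_4 = 9.5; s_4 = 1.5; t_4 = 2.5; a_5 = 9; b_5 = 8; c_5 = 3; s_5 = 2; a_6 = 1.5; b_6 = 8; c_6 = 7.5; p_6 = 3; t_6 = 1.5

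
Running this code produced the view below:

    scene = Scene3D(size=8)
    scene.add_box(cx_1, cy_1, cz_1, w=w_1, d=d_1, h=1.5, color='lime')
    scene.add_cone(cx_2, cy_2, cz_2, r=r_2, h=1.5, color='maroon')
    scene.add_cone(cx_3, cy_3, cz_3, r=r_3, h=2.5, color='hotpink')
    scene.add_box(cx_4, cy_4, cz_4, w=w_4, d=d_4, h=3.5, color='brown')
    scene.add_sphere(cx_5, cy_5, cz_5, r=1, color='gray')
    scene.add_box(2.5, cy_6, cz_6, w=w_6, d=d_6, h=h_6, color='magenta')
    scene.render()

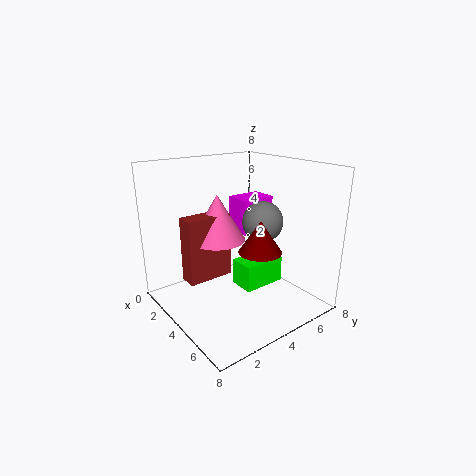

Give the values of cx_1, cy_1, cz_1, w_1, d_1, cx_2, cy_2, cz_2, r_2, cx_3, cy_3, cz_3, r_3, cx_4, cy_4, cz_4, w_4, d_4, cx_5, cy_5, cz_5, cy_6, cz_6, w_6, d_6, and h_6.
cx_1 = 3.5; cy_1 = 4; cz_1 = 1; w_1 = 1.5; d_1 = 2.5; cx_2 = 7; cy_2 = 3; cz_2 = 4.5; r_2 = 1; cx_3 = 3.5; cy_3 = 3; cz_3 = 4; r_3 = 1.5; cx_4 = 3; cy_4 = 1; cz_4 = 2; w_4 = 1; d_4 = 2.5; cx_5 = 6; cy_5 = 4; cz_5 = 5.5; cy_6 = 4.5; cz_6 = 4; w_6 = 1.5; d_6 = 2; h_6 = 2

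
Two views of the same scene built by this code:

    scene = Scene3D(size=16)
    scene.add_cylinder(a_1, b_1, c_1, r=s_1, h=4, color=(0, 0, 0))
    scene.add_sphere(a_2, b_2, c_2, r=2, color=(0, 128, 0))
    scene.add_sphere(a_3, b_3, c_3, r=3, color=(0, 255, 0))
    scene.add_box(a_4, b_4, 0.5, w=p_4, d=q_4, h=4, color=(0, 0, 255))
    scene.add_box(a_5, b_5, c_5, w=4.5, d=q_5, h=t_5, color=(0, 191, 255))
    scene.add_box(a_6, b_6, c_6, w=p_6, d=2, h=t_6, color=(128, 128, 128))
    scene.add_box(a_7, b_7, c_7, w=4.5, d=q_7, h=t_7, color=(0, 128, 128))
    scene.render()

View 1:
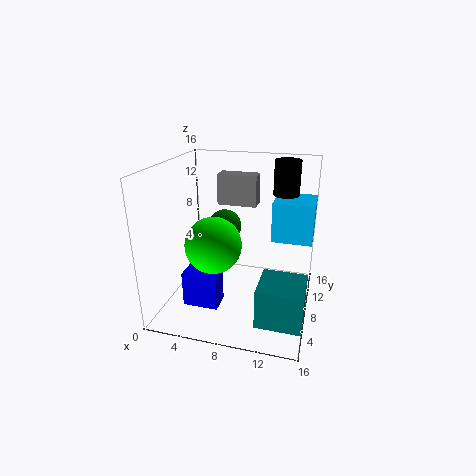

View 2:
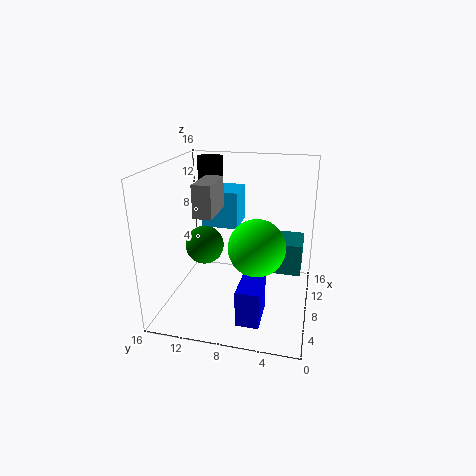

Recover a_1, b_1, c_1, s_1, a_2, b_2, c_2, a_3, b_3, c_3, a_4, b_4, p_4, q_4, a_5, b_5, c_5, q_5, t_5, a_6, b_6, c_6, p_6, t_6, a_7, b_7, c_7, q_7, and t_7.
a_1 = 12.5; b_1 = 12.5; c_1 = 12; s_1 = 1.5; a_2 = 5.5; b_2 = 11; c_2 = 8; a_3 = 6; b_3 = 5.5; c_3 = 8; a_4 = 2.5; b_4 = 4.5; p_4 = 4; q_4 = 2.5; a_5 = 11.5; b_5 = 9; c_5 = 7.5; q_5 = 4.5; t_5 = 4.5; a_6 = 5; b_6 = 10; c_6 = 11; p_6 = 4.5; t_6 = 3.5; a_7 = 11.5; b_7 = 1; c_7 = 2; q_7 = 4.5; t_7 = 4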